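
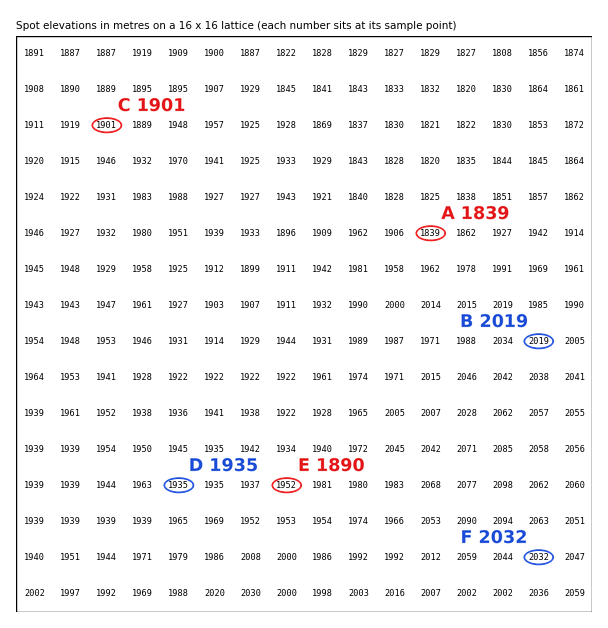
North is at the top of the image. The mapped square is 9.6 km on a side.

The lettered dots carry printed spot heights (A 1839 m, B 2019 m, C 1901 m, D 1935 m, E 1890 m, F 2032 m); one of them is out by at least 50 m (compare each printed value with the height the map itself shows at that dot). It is E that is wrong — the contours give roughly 1952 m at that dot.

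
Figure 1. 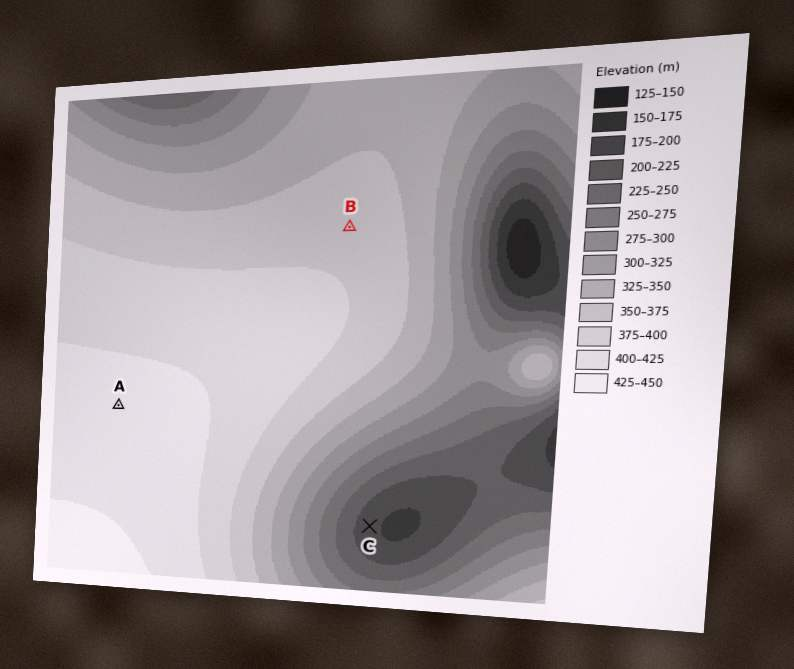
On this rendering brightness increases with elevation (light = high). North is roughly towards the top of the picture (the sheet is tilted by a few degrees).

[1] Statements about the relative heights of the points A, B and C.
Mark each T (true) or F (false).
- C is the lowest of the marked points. T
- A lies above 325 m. T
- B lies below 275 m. F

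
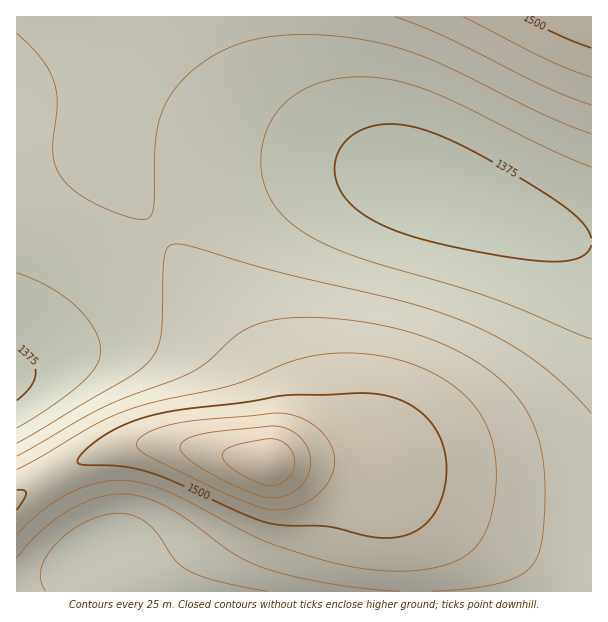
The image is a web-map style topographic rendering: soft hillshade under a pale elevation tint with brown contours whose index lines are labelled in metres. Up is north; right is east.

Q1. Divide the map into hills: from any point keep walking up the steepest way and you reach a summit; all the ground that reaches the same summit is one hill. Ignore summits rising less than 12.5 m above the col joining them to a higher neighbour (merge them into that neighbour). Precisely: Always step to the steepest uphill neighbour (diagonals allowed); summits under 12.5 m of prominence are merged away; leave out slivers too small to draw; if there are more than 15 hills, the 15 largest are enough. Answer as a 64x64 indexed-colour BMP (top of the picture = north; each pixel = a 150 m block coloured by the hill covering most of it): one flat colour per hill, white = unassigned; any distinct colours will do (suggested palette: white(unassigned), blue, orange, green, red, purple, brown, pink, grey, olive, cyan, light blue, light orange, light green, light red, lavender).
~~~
<image width="64" height="64" href="data:image/bmp;base64,Qk12CAAAAAAAAHYAAAAoAAAAQAAAAEAAAAABAAQAAAAAAAAIAAATCwAAEwsAABAAAAAAAAAA////ALR3HwAOf/8ALKAsACgn1gC9Z5QAS1aMAMJ34wB/f38AIr28AM++FwDox64AeLv/AIrfmACWmP8A1bDFABERERERERERERERERERERERERERERERERERERERERERERERERERERERERERERERERERERERERERERERERERERERERERERERERERERERERERERERERERERERERERERERERERERERERERERERERERERERERERERERERERERERERERERERERERERERERERERERERERERERERERERERERERERERERERERERERERERERERERERERERERERERERERERERERERERERERERERERERERERERERERERERERERERERERERERERERERERERERERERERERERERERERERERERERERERERERERERERERERERERERERERERERERERERERERERERERERERERERERERERERERERERERERERERERERERERERERERERERERERERERERERERERERERERERERERERERERERERERERERERERERERERERERERERERERERERERERERERERERERERERERERERERERERERERERERERERERERERERERERERERERERERERERERERERERERERERERERERERERERERERERERERERERERERERERERERERERERERERERERERERERERERERERERERERERERERERERERERERERERERERERERERERERERERERERERERERERERERERERERERERERERERERERERERERERERERERERERERERERERERERERERERERERERERERERERERERERERERERERERERERERERERERERERERERERERERERERERERERERERERERERERERERERERERERERERERERERERERERERERERERERERERERERERERERERERERERERERERERERERERERERERERERERERERERERERERERERERERERERERERERERERERERERERERERERERERERERERERERERERERERERERERERERERERERERERERERERERERERERERERERERERERERERERERERERERERERERIREREREREREREREREREREREREREREREREREREREREREiERERERERERERERERERERERERERERERERERERERERESIhERERERERERERERERERERERERERERERERERERERERIiIREREREREREREREREREREREREREREREREREREREREiIiERERERERERERERERERERERERERERERERERERERESIiIhERERERERERERERERERERERERERERERERERERERIiIiIREREREREREREREREREREREREREREREREREREREiIiIiERERERERERERERERERERERERERERERERERERESIiIiIhERERERERERERERERERERERERERERERERERERIiIiIiIREREREREREREREREREREREREREREREREREREiIiIiIiERERERERERERERERERERERERERERERERERESIiIiIiIhERERERERERERERERERERERERERERERERERIiIiIiIiIREREREREREREREREREREREREREREREREREiIiIiIiIiERERERERERERERERERERERERERERERERESIiIiIiIiIhERERERERERERERERERERERERERERERIiIiIiIiIiIiIhEREREREREREREREREREREREREREiIiIiIiIiIiIiIiIRERERERERERERERERERERERESIiIiIiIiIiIiIiIiIiIREREREREREREREREREREREiIiIiIiIiIiIiIiIiIiIiIRERERERERERERERERESIiIiIiIiIiIiIiIiIiIiIiIiIhERERERERERERERIiIiIiIiIiIiIiIiIiIiIiIiIiIiIiEREREREREREiIiIiIiIiIiIiIiIiIiIiIiIiIiIiIiIiIhERERESIiIiIiIiIiIiIiIiIiIiIiIiIiIiIiIiIiIiIiIiIiIiIiIiIiIiIiIiIiIiIiIiIiIiIiIiIiIiIiIiIiIiIiIiIiIiIiIiIiIiIiIiIiIiIiIiIiIiIiIiIiIiIiIiIiIiIiIiIiIiIiIiIiIiIiIiIiIiIiIiIiIiIiIiIiIiIiIiIiIiIiIiIiIiIiIiIiIiIiIiIiIiIiIiIiIiIiIiIiIiIiIiIiIiIiIiIiIiIiIiIiIiIiIiIiIiIiIiIiIiIiIiIiIiIiIiIiIiIiIiIiIiIiIiIiIiIiIiIiIiIiIiIiIiIiIiIiIiIiIiIiIiIiIiIiIiIiIiIiIiIiIiIiIiIiIiIiIiIiIiIiIiIiIiIiIiIiIiIiIiIiIiIiIiIiIiIiIiIiIiIiIiIiIiIiIiIiIiIiIiIiIiIiIiIiIiIiIiIiIiIiIiIiIiIiIiIiIiIiIiIiIiIiIiIiIiIiIiIiIiIiIiIiIiIiIiIiIiIiIiIiIiIiIiIiIiIiIiIiIiIiIiIiIiIiIiIiIiIiIiIiIiIiIiIiIiIiIiIiIiIiIiIiIiIiIiIiIiIiIiIiIiIiIiIiIiIiIiIiIiIiIiIiIiIiIiIiIiIiIiIiIiIiIiIiIiIiIiIiIiIiIiIiIiIiIiIiIiIiIiIiIiIiIiIiIiIiIiIiIiIiIiIiIiIiIiIiIiIiIiIiIiIiIiIiIiIiIiIiIiIiIiIiIiIiIiIiIiIiIi"/>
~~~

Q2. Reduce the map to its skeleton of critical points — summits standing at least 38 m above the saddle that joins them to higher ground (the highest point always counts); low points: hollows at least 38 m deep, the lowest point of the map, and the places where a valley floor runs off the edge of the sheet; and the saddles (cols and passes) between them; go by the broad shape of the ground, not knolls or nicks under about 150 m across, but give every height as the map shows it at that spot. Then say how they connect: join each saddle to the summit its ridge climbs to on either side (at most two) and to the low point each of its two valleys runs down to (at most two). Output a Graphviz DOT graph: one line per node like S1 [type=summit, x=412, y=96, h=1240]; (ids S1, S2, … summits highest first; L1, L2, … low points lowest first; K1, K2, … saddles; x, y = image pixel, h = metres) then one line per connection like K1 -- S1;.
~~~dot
graph terrain {
  S1 [type=summit, x=269, y=462, h=1599];
  S2 [type=summit, x=590, y=17, h=1523];
  L1 [type=low, x=429, y=189, h=1360];
  L2 [type=low, x=17, y=378, h=1371];
  L3 [type=low, x=99, y=554, h=1411];
  K1 [type=saddle, x=51, y=477, h=1497];
  K2 [type=saddle, x=159, y=233, h=1425];
  K1 -- S1;
  K1 -- L2;
  K1 -- L3;
  K2 -- S1;
  K2 -- S2;
  K2 -- L1;
  K2 -- L2;
}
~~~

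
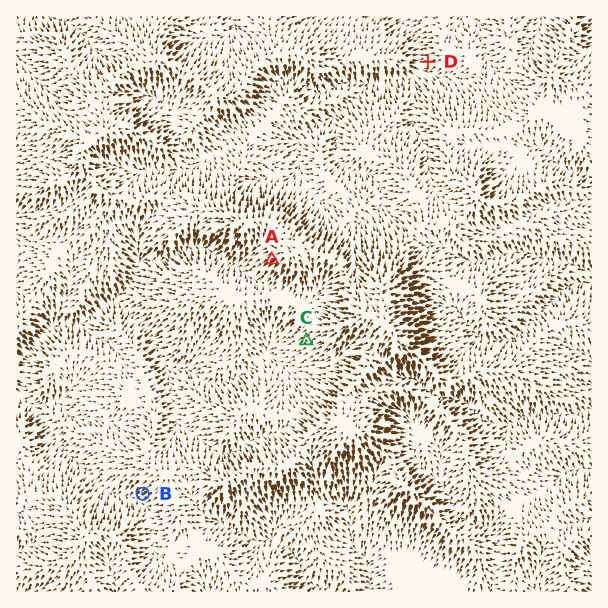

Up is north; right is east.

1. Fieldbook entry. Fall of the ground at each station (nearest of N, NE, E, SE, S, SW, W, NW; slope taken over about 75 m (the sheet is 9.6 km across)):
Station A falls SW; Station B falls SW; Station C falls SW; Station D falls W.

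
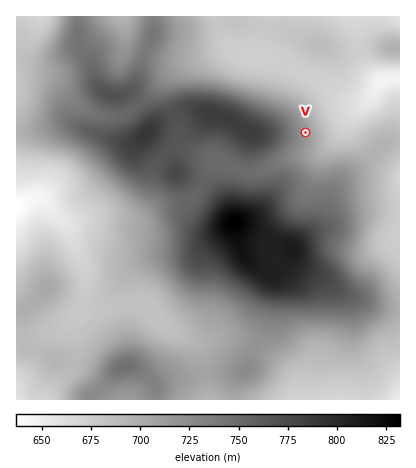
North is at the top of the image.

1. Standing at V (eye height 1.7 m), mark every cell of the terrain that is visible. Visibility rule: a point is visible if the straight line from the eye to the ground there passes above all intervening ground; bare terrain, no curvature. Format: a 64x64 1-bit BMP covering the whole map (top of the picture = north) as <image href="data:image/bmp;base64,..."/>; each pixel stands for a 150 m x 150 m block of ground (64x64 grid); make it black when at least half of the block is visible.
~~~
<image width="64" height="64" href="data:image/bmp;base64,Qk0+AgAAAAAAAD4AAAAoAAAAQAAAAEAAAAABAAEAAAAAAAACAAATCwAAEwsAAAIAAAAAAAAA////AAAAAAAAAAAAAAAAAAAAAAAAAAAAAAAAAAAAAAAAAAAAAAAAAAAAAAAAAAAAAAAAAAAAAAAAAAAAAAAAAAAAAAAAAAAAAAAAAAAAAAAAAAAAAAAAAAAAAAAAAAAAAAAAAAAAAAAAAAAAAAAAAAAAAAAAAAAAAAAAAAAAAAAAAAAAAAAAAAAAAAAAAAAAAAAAAAAAAAAAAAAAAAAAAAAAAAAAAAAAAAAAAAAAAAAAAAAAAAAAAAAAAAAAAAAAAAAAAAAAAAAAAAAAAAAAAAAAAAAAAAAAAAAAAAADgAAAAAAAAA+AAAAAAAAAP8AAAAAAAAA/8AAAAAAAB3/4AAAAAAAP+fgAAAAAAA/48AAAAAAAAfjwAAAAAAAAePgAAAAAAAA4+AAAAAAAAB/8AAAAAAAAD/4AAAAAAAAH/wAAAAAAAAH/wAAAAAAAAH/wAAAAAAAAP/gAAAAAAAA//AAAAAAAHP/+AAAAAAAf//4AAAAAAB///wAAAAAAAf//AAAAAAAAf/8AAAAAAAB//wAAAAAAAH//AAAAAAAAf/8AAAAAAAB//wAAAAAAAH//AAAAAAAAf/8AAAAAAAD//wAAAAAAAP//AAAAAAAB//8AAAAAAAP//wAAAAAAA///AAAAAAAH+fwAAAAAAAfA+AAAAAAADwDwAAAAAAAMAHAAAAAAAAAAYA=="/>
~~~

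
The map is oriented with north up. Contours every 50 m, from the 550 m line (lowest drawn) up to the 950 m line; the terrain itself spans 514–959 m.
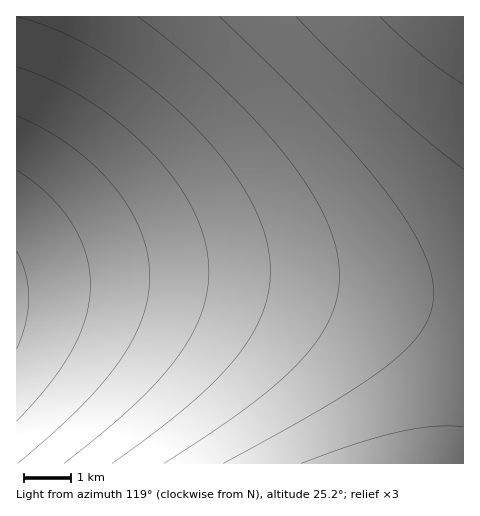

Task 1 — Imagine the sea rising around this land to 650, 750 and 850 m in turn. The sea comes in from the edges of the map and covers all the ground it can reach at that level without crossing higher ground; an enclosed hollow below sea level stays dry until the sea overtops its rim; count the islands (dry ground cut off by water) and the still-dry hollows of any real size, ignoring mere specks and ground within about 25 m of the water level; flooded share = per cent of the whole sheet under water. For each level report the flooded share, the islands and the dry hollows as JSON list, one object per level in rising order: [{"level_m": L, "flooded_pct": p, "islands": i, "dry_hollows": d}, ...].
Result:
[{"level_m": 650, "flooded_pct": 26, "islands": 0, "dry_hollows": 0}, {"level_m": 750, "flooded_pct": 59, "islands": 0, "dry_hollows": 0}, {"level_m": 850, "flooded_pct": 84, "islands": 0, "dry_hollows": 0}]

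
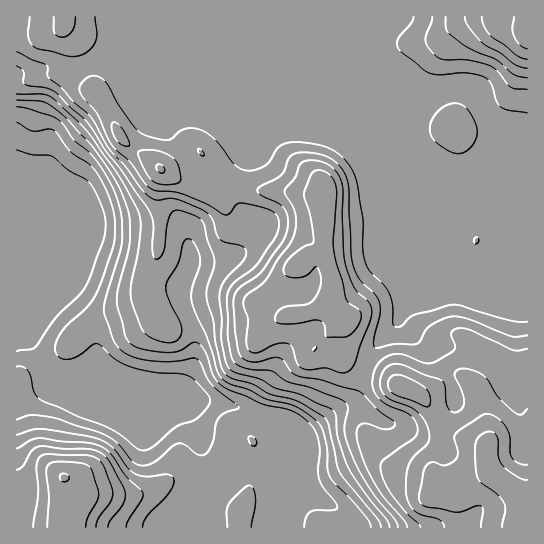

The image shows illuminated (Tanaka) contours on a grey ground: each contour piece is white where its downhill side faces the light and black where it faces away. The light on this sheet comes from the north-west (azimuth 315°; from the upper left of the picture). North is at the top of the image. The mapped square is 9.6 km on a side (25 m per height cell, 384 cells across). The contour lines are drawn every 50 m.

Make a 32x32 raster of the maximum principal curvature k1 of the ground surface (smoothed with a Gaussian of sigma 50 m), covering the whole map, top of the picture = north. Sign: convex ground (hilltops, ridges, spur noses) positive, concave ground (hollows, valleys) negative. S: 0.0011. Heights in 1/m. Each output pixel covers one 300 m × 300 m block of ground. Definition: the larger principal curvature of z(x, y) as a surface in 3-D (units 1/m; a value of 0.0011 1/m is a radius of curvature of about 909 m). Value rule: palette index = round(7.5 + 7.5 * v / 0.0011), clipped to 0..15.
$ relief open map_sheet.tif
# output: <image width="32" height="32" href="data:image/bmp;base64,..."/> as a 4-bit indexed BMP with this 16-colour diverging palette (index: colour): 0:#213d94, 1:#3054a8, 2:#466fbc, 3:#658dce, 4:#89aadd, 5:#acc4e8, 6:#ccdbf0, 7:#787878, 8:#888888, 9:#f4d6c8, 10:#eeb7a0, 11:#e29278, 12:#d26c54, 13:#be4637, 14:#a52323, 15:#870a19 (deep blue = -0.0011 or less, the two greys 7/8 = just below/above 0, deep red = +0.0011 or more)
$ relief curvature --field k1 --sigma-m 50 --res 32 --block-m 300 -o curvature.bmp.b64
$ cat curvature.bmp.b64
<image width="32" height="32" href="data:image/bmp;base64,Qk12AgAAAAAAAHYAAAAoAAAAIAAAACAAAAABAAQAAAAAAAACAAATCwAAEwsAABAAAAAAAAAAlD0hAKhUMAC8b0YAzo1lAN2qiQDoxKwA8NvMAHh4eACIiIgAyNb0AKC37gB4kuIAVGzSADdGvgAjI6UAGQqHAIi6tohnh3vHiaqWaKqKeJiIycuqqIiayYmoeJve24aZl9q6zdyYiMmImYi9m5u57Jv+zKicqYe5d5up2puInsivyt2We6iXqod5nMmal491rHirl2m4mMuHaL2XeKq9uImYiId4mKu4dnrMhlrpnKipl3iHiHaZiXjKmZmPpouIx3iIh4h3mnvKmJnf/5e6d8iIeIiIeN2rrKm6z7m6yYi6uoeZiZae6ozqyayWiorsiL6Yu6y5qu2ayrqJmYnNmIiMyJnNuYy8uYm8hnrOyHeIiLqZyIh8uLy6zciIioh3d4d5q7eJreqXfMq5d4iHeIeHd6vHiJqd2YzniIiIiIiIh3ia2YaoZ+2dtneIiIiIiIeHitt3uYiOnad3iIiYiIiHdorbd8uGXK6od4eImIiIh3aJ2nXLZUufmId4iIiHh4d3itef+qzMn6iHiIiIiIeHZ4nf+ovcyr+4iIiIiIiHeGes/5nJZnv+uHiIiIeHiHl6/9qtp3esqoh4iImHd4hpjvp3u4h4iIiIiIiKmId5aJ/neIiIiIiIiIiImoiHhozvh3iIiIiIiIiIiImImP3ey4eIiIiIiIiIh4iIdql7uJiHiIiIiIiIiHd5l3WLmoqYeIiIiIiIiIiIiaqom7zKqHiIiIiIiIiIiauom7yIqpd4iIiIiIiIiId3qquq"/>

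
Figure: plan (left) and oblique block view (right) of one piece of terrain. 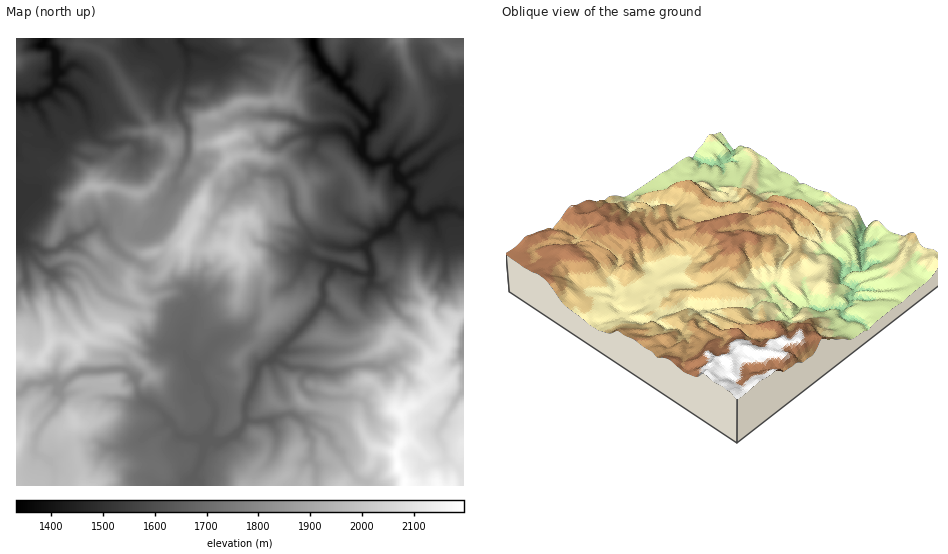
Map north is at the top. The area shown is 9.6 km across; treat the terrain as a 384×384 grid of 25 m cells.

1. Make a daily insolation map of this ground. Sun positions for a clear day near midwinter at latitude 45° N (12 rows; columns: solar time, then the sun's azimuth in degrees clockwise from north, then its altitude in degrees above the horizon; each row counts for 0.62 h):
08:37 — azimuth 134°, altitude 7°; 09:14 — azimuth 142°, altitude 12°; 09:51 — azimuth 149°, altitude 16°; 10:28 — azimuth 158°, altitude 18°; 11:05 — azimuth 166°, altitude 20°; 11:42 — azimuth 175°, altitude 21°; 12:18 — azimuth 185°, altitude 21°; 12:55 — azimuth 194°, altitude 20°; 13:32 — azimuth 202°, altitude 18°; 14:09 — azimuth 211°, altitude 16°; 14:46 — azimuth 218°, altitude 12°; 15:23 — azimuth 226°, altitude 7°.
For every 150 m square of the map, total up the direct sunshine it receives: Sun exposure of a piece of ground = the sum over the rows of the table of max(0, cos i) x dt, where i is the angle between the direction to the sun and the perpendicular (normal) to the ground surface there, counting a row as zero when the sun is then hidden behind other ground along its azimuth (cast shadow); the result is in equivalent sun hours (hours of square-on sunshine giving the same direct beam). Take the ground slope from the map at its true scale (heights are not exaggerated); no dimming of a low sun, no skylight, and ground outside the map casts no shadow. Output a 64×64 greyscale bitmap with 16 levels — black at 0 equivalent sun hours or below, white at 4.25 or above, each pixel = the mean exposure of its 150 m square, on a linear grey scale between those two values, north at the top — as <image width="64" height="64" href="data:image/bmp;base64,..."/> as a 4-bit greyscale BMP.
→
<image width="64" height="64" href="data:image/bmp;base64,Qk12CAAAAAAAAHYAAAAoAAAAQAAAAEAAAAABAAQAAAAAAAAIAAATCwAAEwsAABAAAAAAAAAAAAAAABEREQAiIiIAMzMzAERERABVVVUAZmZmAHd3dwCIiIgAmZmZAKqqqgC7u7sAzMzMAN3d3QDu7u4A////AGd3dmZlRHqVVmeJl2V3ZVQ0M0eHVVVDRTV4y3dlRlNWd2ZmZ2VCI0eIiIh4l3ZnYyQyI3dEVDIifdiMxjMzMzWHZld3dlEiWJmId3iIZ3ZCJGMSNUI1VTN3umaVVlITN5dVZ3d2QhMjVWdmZ3hmVUIyRiJXhFmWN2V6qGVnmGR5p1iZh3ZmITNFZmZnd3VERDEkQ0aXZ2NHZ5zKd3l1ZoiZeIiIdndmZVVmdmZlZUMzI0RDM1ZWNKh6ljFqp0RGeFh2iJmIqtyYdmZ3ZEV2dzFYlTMzIUQ2hokwFEZ0VVhmWZRomrzO3LqIdlZ5qoebp0ZSE0QyUWpnlyJDNFZmVVVWhjZ5qazdy6mIdHmHiGebUQAVYwJKt2iEJGeHaJpzVkVYMUdlVpvKiHd3mHd4dnhVVVQgFoZmiFM3zcmHiKZnRnVyMyM0I1ZVRGmXd3d3dled7rnv3Kl1Q1mrh6qZuCZEiEQRIzQhNWVXqXZndod3ZVi6jOtUREMyd2QzaKh4MgE2YSEkZGeN2bu5d3dnh3iERlI3UQJFVViGQiEjeZlxURA0SId63uyr7tl3d3eIiaZGQ2cSiqmLupcgIQJHq8eoMhRiaYiIcijvyYd3eIiHmEU0hSRCABWbtQAiFGZHl+//28cAABI1VouZh3d4dmd3RCVBIAAAABMhABFqllNn7//+77QQAAOtkhVmd3doq4ZSEgABATRCAAACFJZnYxfarLt6///t3NtBElZ3dneJmYMRSJq6qruFI1M0EmmnEXU1q4asl3d6kxIzVniHZkSL3YQxESIhETfO25VEVFujEzOLy5eu/+t4hlVneIdlQ0rcyEZ4h3dTISfOyJlCabhFVFnJSNypnflXh3d3iHZUNJy8g3vdyod1M1mcxRZ2dmZlVCE2NZzsVb2Yd3eIiHZmnMvXEldjERNERYcgWXR4VVVjI2IWiGWL3Jh3d3iau5Z73dtREiIRIhIRIAJ4M3okNmQ2MWYQFIrbqId3eJzu6VarvKQRESZjAAAAGJQDewEnMlUTYjMzNUV4d3d4ms/shmiayTEBeWESIAO6chUiIzQhYhUiQhAViamIh3iKvLqXRVebkSiVEBMQAyETAAAwETIhJTUQJ7t3ztqIh4d5mZdBI1eXi2IhIQAQAjEAABABAABUQSeJkxE3qYmadVeZmGEBM3V1MiIQATV3EAAAEBEAA1IzdEdle8l4rKvJmaqZulEiRUEjRBI0RFIAAABAMQABFDZEZWiIzt/+3e3My7mZhBNGEBESJZhVQAAAACNAATZyZkZkMhNb7//a38m8yUVVMzQxACZFh0QwAAAAEgKslDhjiGICZ3jc7u68/KvHREVSITV76UdjIiEAAAARJBSbgyu3EDv/qKq83tqsiahkRVRKzJYySEEiERAAABIyQgABmlEopDWIq6uqzKdWNFmoiKYgAAFGIiMREREiRXvuUBVSEoYQAANniFNlVVM3uYuYQ1eahjERJCEiI0RodkjIUhAldVMQATR6dDI2Z8yqqHibzdzLcAA1M0Q1VXUzNIzqIEVmZlMhFFmVJFeMt3eKmMu5dTOIQlZDRFZmZUMzarnJmGd3dlQzVodHd6qIrvt9yWRDXNzZNDACVWVmVCJJmZqnZ4iHVENGmlECRUaodJ22VVnMvdtRJXUiInZUMiiqm7h4moZlQyWpchEANXZVmnZmiru9uaNM3JeLZmVGic3NqKvNuGVDI2dVEAAlVVV4d3eHiapnq3iby7lmZWZEfv/u7su8hjMxFUMxAkQ0Zod4mYd3RERoVXmZh3ZmUxAVzM2DABiGVUIleIUyI0NHhoupiIURQwGIZ4iHd3dlMhEAAAAAAYhVUyGJqoQxElhjiZmJcxFVE2ZmeHd3d3ZDIgAAAAABSHRlIWualjVWmDEiR5lCAEZrUSVniHZ2VERTAAAAAAEDZTRWWu2c//61IRE2dBEABFjbVGd3V3ZVRTAAADMQEiWHN4ZEjf/8qnMxE2dRECZEglvGRmZ3ZlVTNDEQFVNER6lJ3LhEVUAAJmQmdDIRfNvKI5tkZnZmVVVCEAAAJYqqmFi9/rdCEkEFmVIRIzNIvHzWOLlVd2ZVZDEAN4eszbYkNSEkjep53GETMQASdDSLl86leqh3ZkZkRDRDWIiZUQEkUwABNavO/YVUISaFEEm4fNpXiGZkV2ZlVlQgABAAADh2QQABMhJDWszM3GtSRqp5u4Z4ZVN3ZnVXdkI2UAABRVmmIAAAABfvqaqFlSRWipiZl3c0JIVGdHh2aKcQAiJBABTNqJhp39ZDRFhBiHZpqIiIeAAUQlhEh3aKlTITQgAAACnv3f/qVWeIghfZRFaYd4h3qZIDcyiXd5p0RUNEMxAAAAAAEjZWeIQRbKxlZohld3fdzHIBmodoqUM0UzQyEAAAAAABFGeHMAW6iZZniGZnd6mapYy5ZnmWNERVMyEAAAAAAAIjdREhKHh4mYmnZompyYU1JXVIiYM0Z2ZUMyEQAAABEkFGQQSjRniZmqZpy8vrmqaEE5mZU0VVVmVEQzIRACRTIiQxO9hWiJqrZXq7zJq7hp28qrg0VVVWZUZURDRXZDIVQjSdu5eJq8pVeK3vEjNFe+3MlDVVVWdkQ0ZmZkIRI0VlNqubqYnLuWeHnbtRABns3bdFdlVXh2N5mIm8p3d3dTM2mZqYmZ7aeJqmI1YhKZVlRGh2ZWd3VJh3iaqIdWd1NEV4mXeJitqZm4VU"/>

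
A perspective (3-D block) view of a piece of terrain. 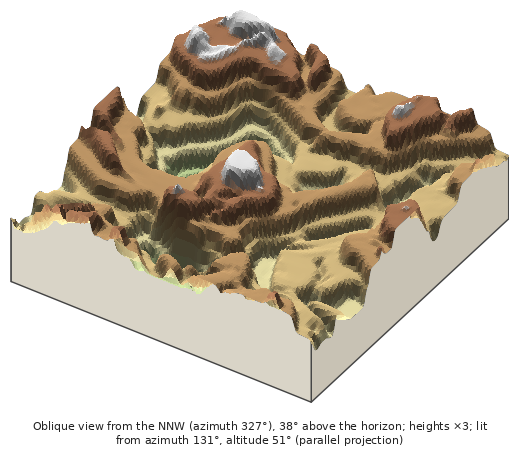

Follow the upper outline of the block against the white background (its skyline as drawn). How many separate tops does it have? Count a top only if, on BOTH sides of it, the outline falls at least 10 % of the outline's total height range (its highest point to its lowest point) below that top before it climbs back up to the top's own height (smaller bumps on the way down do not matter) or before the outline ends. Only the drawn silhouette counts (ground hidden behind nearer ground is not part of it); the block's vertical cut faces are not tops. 2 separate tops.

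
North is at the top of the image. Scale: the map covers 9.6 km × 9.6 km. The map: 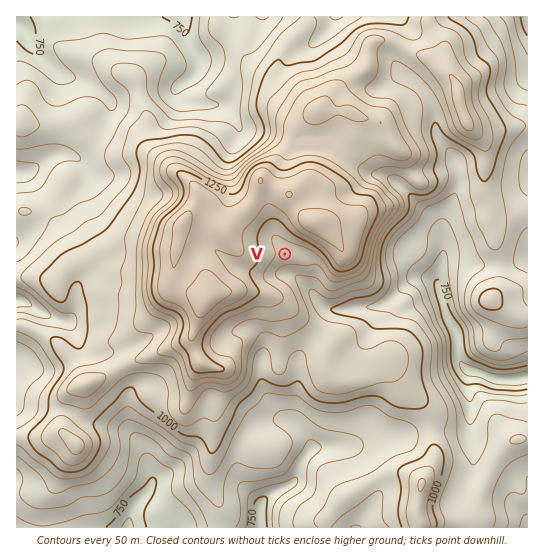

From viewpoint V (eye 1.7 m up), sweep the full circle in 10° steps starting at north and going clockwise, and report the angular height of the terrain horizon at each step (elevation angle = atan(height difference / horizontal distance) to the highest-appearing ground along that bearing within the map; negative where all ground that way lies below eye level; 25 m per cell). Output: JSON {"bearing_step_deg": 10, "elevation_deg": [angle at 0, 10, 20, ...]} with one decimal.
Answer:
{"bearing_step_deg": 10, "elevation_deg": [8.9, 10.5, 13.0, 15.0, 15.6, 14.8, 13.3, 11.7, 10.1, 8.9, 6.9, 2.3, -2.0, -2.5, -2.5, -0.9, -2.2, -0.9, 0.7, 1.9, 3.0, 3.8, 5.3, 7.4, 7.6, 7.0, 7.6, 8.4, 8.2, 7.8, 7.4, 7.6, 7.8, 7.2, 6.7, 7.4]}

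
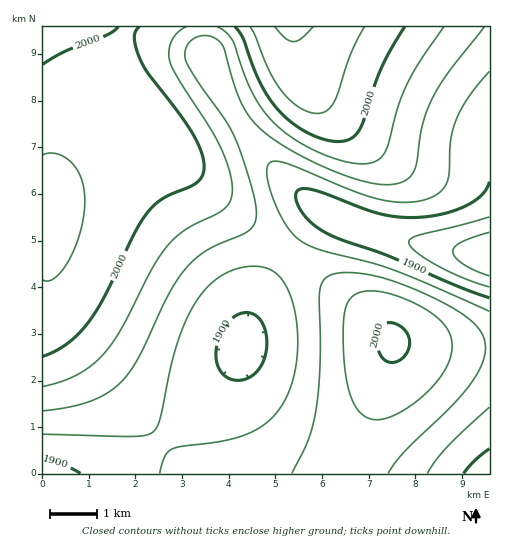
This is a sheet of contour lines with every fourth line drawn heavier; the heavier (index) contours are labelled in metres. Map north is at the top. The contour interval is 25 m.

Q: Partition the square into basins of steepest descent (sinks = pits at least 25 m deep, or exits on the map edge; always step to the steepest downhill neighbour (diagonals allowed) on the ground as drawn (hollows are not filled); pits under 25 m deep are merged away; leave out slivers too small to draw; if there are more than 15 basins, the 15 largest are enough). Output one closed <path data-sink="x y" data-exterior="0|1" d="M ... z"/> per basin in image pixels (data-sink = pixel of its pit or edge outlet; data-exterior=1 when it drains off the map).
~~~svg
<path data-sink="489 255" data-exterior="1" d="M489 26l-446 0-1 178 12 3 1-14 5-10 22-18 40-19 20-6 11 0 10 5 41 41 37 32 128 96 15 14 10 14 37 5 58 1z"/><path data-sink="243 346" data-exterior="0" d="M153 140l-21 3-32 13-28 16-15 14-2 7 0 47-11 42 0 14 5 12 13 17 128 149 156 0 4-17 23-51 17-46 3-17-2-6-8-10-20-17-122-92-37-32-41-41z"/><path data-sink="489 473" data-exterior="1" d="M396 342l-4 2-2 16-10 28-30 69-4 16 143 1 1-125-59-2z"/><path data-sink="43 473" data-exterior="1" d="M51 204l-9 1 0 268 146 1-139-166-5-12 0-14 8-28 4-28 0-17z"/>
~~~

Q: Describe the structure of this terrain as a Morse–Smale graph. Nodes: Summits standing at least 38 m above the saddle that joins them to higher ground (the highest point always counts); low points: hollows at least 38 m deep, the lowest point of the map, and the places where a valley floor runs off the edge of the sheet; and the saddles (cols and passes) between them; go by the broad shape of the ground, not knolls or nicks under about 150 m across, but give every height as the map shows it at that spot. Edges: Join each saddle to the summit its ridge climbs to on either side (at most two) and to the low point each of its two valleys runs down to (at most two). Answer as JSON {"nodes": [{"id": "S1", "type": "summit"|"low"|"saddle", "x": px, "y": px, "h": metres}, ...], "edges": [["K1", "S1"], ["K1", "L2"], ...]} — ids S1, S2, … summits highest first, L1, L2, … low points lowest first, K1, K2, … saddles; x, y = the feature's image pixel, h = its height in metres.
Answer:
{"nodes": [
{"id": "S1", "type": "summit", "x": 291, "y": 27, "h": 2054},
{"id": "S2", "type": "summit", "x": 55, "y": 211, "h": 2029},
{"id": "S3", "type": "summit", "x": 393, "y": 342, "h": 2003},
{"id": "L1", "type": "low", "x": 489, "y": 255, "h": 1827},
{"id": "L2", "type": "low", "x": 489, "y": 473, "h": 1888},
{"id": "L3", "type": "low", "x": 43, "y": 473, "h": 1889},
{"id": "K1", "type": "saddle", "x": 489, "y": 347, "h": 1947},
{"id": "K2", "type": "saddle", "x": 288, "y": 254, "h": 1933}],
"edges": [["K1", "S3"], ["K1", "L1"], ["K1", "L2"], ["K2", "S2"], ["K2", "S3"], ["K2", "L1"], ["K2", "L3"]]}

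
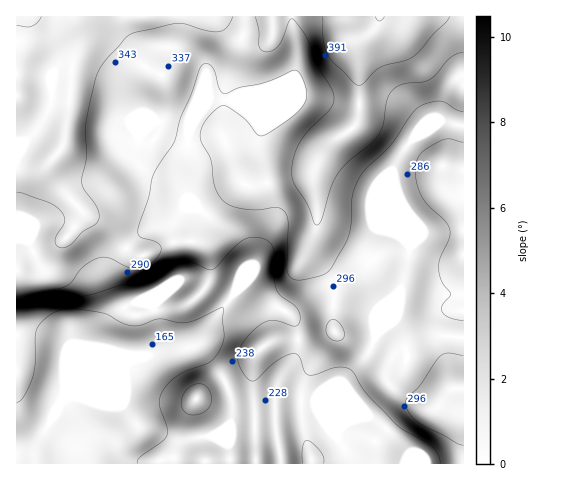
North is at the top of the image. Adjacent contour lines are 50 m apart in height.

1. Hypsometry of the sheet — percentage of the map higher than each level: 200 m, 89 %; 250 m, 71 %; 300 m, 45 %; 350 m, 17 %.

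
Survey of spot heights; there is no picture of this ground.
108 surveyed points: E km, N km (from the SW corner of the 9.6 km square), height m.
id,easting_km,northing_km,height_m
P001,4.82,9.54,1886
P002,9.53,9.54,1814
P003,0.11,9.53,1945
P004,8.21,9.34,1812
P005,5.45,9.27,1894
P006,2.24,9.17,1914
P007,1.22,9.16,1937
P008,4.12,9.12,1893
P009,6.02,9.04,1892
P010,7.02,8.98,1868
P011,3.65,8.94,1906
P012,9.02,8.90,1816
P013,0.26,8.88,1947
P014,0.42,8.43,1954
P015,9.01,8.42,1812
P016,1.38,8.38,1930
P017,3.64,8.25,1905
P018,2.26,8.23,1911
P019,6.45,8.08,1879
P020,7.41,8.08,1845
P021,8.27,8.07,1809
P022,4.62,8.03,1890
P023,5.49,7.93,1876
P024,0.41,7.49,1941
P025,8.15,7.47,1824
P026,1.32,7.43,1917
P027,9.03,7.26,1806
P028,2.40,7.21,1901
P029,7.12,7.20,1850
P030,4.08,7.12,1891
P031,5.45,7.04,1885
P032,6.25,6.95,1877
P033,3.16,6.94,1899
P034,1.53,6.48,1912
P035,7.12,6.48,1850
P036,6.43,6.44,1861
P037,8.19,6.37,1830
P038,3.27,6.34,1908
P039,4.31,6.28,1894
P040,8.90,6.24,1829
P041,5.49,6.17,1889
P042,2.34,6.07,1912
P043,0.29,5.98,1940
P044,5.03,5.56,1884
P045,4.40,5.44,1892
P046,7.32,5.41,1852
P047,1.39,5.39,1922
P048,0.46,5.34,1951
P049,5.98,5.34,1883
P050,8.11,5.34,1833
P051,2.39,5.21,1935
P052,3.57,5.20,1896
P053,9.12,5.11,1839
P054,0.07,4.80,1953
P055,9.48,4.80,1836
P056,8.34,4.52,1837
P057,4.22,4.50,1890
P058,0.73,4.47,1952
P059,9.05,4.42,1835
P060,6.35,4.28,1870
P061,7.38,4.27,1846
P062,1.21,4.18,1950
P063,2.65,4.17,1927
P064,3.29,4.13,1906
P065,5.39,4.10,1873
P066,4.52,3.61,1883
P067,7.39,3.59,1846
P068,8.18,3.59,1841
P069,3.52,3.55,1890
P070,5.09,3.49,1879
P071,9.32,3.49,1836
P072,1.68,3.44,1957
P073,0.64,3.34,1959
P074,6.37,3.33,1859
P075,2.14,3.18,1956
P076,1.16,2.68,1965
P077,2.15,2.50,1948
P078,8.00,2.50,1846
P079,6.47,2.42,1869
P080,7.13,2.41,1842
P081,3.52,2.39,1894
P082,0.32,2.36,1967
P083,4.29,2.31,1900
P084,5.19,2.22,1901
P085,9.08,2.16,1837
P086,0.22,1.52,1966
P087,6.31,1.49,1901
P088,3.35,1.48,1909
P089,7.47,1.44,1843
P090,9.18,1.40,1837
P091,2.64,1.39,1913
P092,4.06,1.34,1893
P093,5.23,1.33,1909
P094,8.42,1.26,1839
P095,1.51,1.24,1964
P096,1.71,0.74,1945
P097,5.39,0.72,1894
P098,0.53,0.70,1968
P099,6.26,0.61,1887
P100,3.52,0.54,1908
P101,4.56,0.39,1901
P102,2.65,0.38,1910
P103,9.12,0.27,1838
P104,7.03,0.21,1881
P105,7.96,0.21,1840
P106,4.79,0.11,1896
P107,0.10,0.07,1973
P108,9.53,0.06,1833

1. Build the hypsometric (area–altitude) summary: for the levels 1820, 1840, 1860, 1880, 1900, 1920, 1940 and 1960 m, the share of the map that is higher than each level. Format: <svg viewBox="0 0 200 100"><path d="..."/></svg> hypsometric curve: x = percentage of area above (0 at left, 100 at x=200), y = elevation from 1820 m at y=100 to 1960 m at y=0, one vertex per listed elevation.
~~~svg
<svg viewBox="0 0 200 100"><path d="M189 100l-22-14-23-15-18-14-44-14-36-14-19-15-15-14"/></svg>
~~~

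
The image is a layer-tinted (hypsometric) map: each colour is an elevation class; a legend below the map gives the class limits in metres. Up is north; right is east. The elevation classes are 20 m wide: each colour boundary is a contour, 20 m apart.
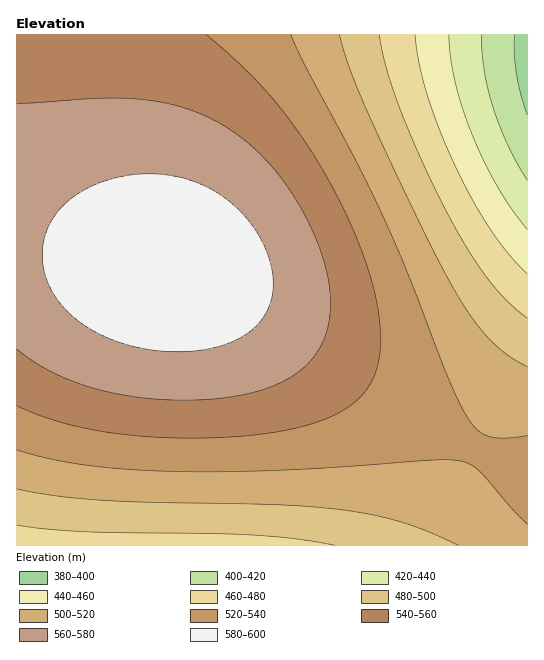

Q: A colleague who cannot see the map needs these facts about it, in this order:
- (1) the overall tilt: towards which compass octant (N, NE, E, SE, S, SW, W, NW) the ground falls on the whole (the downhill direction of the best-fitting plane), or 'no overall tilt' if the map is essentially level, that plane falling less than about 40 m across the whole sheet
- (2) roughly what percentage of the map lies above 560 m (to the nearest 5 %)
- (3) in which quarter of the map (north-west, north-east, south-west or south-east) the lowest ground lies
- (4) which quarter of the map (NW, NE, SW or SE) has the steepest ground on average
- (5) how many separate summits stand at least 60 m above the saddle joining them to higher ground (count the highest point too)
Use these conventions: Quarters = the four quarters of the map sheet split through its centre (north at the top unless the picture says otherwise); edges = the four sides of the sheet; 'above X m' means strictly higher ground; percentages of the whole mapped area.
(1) The general tilt is down to the east (the land rises towards the west).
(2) Roughly 30 % of the ground is higher than 560 m.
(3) The lowest point lies in the north-east quarter of the map.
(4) The north-east quarter is the steepest part of the map.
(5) There is 1 summit with 60 m or more of prominence.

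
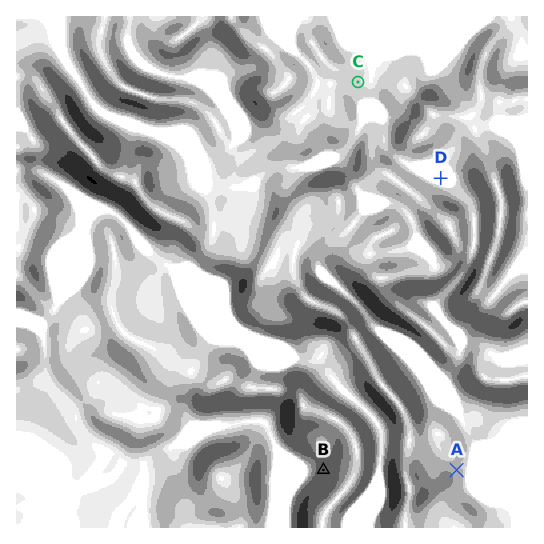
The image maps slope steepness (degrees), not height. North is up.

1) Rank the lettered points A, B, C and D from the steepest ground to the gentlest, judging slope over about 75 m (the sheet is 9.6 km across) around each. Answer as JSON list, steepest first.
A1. ["B", "A", "C", "D"]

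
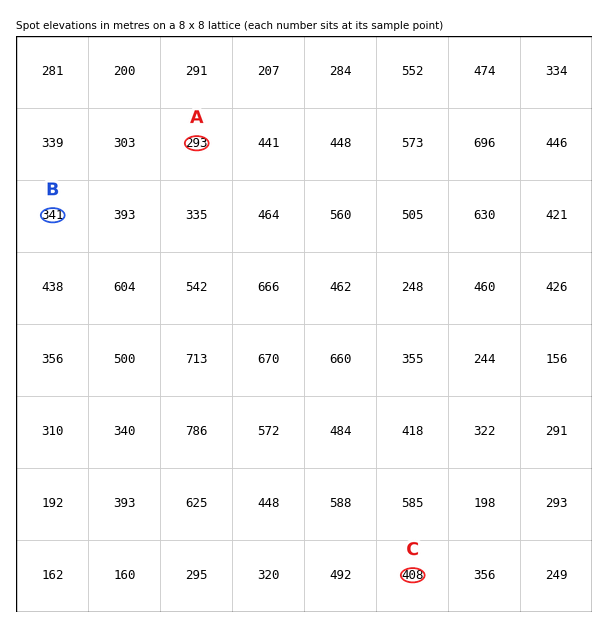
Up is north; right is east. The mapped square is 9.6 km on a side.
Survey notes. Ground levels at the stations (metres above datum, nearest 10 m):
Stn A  290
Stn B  340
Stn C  410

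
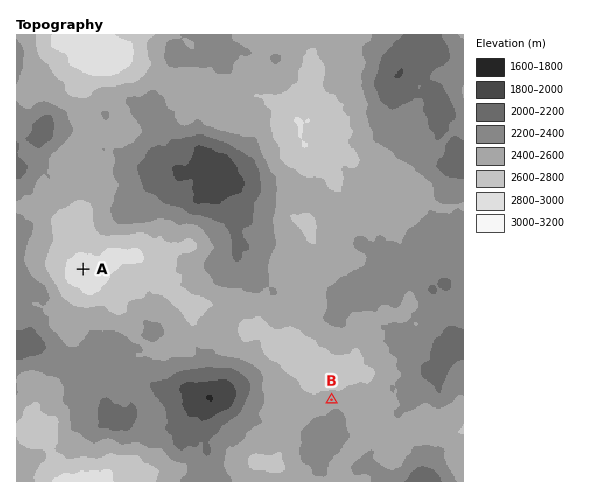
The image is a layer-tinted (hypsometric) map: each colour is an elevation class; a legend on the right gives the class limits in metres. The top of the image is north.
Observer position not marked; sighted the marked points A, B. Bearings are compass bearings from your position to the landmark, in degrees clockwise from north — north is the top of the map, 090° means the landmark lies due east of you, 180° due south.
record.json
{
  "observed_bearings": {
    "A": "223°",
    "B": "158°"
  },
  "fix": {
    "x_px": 220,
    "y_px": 123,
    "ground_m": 2530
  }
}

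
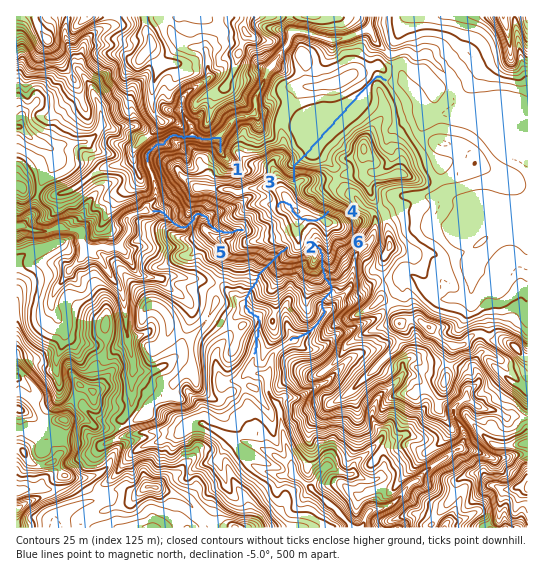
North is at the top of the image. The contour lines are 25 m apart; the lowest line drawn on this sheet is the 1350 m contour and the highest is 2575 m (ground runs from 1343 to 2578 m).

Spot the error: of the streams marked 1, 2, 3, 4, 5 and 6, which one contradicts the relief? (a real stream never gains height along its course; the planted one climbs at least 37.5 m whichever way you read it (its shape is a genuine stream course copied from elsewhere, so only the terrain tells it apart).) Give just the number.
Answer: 4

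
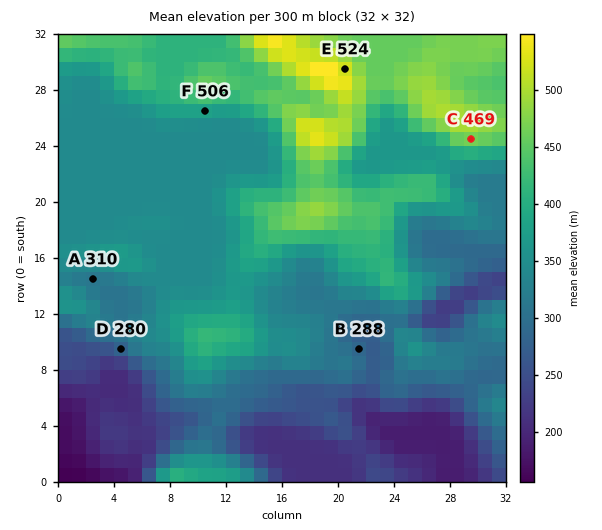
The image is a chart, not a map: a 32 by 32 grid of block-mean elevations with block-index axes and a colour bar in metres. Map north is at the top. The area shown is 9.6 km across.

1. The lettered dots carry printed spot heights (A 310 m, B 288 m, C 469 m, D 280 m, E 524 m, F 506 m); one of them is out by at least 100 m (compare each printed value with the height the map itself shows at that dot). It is F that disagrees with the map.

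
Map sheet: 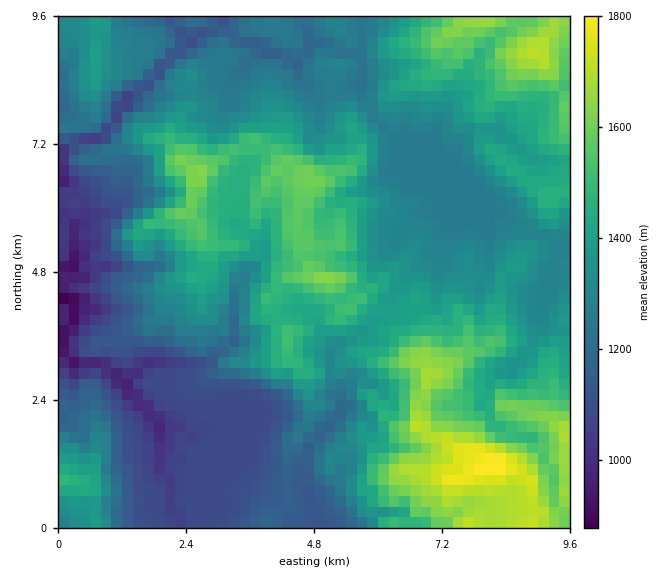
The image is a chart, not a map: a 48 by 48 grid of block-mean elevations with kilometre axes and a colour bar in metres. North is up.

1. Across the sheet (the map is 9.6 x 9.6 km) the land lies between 870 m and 1820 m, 1340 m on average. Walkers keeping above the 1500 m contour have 18.7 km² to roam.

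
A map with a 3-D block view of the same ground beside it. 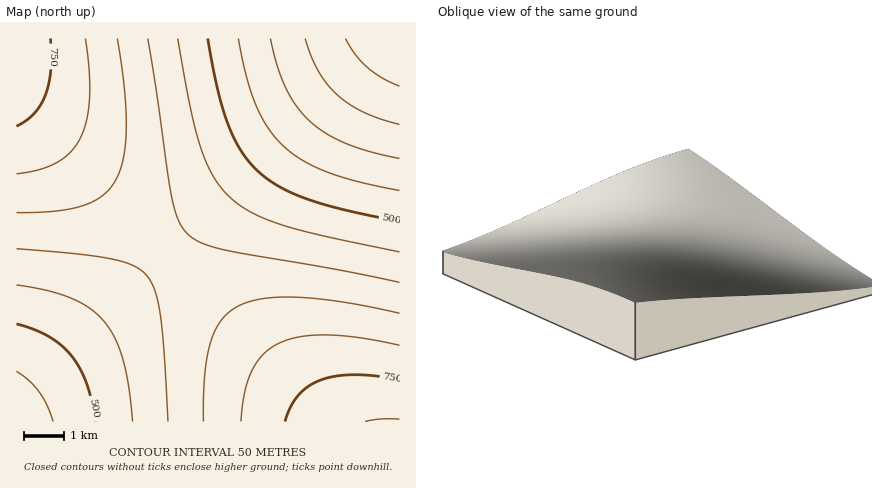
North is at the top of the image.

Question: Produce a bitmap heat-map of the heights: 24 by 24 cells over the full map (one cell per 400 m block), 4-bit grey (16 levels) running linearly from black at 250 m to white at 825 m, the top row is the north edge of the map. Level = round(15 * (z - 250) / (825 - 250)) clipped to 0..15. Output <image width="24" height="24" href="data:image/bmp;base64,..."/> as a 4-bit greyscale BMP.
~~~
<image width="24" height="24" href="data:image/bmp;base64,Qk2WAQAAAAAAAHYAAAAoAAAAGAAAABgAAAABAAQAAAAAACABAAATCwAAEwsAABAAAAAAAAAAAAAAABEREQAiIiIAMzMzAERERABVVVUAZmZmAHd3dwCIiIgAmZmZAKqqqgC7u7sAzMzMAN3d3QDu7u4A////AFVWZ3iZqrvM3e7u7lVmZ3iZqrvM3d7u7lVmd4iZqrvMzd3d3VZmd4iZqrvMzN3d3WZnd4iZqru8zMzMzGZ3eIiZqqu7zMzMu3d3iImZqqu7u7u7u3eIiImZqqqru7uqqoiIiZmZqqqqqqqqqYiZmZmZmqqqmZmZmZmZmZmZmZmZmZmIiKqqqqmZmZmYiIiId6qqqqqZmZiIiHd3d7u7qqqpmYiHd3dmZru7u6qpmIh3dmZmVcy7u6qpmId2ZmVVVczMu7qpmHdmZVVERNzMy7qpiHdmVUREM93My7qZiHZlVEQzM93cy7qZh3ZlREMzIu3cy7qZh3ZVRDMiIu3cy7qZh2ZVQzIiEe3cy6qYh2ZUQzIhEe3cy6qYh2ZUQyIREA=="/>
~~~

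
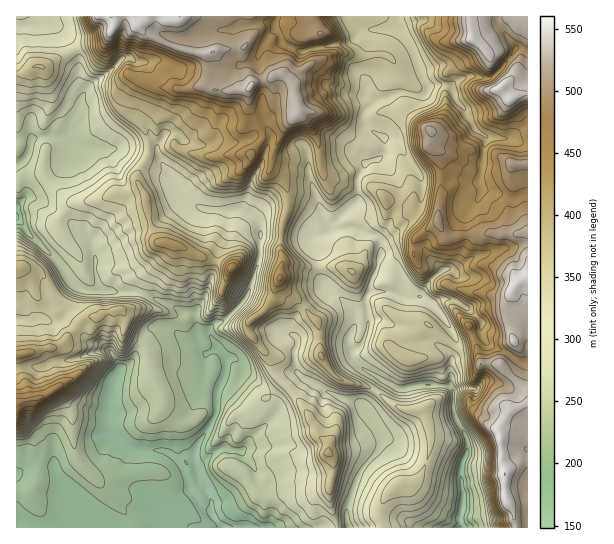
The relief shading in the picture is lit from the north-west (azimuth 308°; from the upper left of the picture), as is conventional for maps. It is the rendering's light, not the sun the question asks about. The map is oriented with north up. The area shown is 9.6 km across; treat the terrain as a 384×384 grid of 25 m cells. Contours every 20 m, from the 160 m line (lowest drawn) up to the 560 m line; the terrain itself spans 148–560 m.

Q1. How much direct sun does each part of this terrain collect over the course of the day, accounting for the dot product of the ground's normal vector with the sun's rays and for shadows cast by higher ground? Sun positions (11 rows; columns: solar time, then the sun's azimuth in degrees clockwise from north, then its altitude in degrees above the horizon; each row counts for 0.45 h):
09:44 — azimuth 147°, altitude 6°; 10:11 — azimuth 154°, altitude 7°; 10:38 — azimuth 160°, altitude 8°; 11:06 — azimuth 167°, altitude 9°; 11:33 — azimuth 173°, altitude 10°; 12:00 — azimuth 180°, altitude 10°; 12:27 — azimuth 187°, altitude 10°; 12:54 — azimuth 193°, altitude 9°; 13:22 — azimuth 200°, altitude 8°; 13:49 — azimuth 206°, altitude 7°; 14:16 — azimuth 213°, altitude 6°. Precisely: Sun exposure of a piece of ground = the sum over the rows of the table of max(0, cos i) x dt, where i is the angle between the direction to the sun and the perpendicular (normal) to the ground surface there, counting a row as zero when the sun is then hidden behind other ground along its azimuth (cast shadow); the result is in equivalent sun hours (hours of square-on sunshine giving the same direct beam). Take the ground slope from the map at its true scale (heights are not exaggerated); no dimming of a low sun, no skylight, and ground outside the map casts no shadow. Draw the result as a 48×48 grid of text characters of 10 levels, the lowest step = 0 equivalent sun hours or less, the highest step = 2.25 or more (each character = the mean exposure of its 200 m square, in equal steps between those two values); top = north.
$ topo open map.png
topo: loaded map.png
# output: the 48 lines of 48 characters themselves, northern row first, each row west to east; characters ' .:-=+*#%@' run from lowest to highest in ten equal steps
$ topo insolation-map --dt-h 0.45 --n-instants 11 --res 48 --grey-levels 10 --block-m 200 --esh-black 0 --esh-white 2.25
=----=*#+-=-===++====--=-:--. .:------.:-----=--
.::::-+*-*++-=+*=-:::.:-:-:---.:::::-+: .:::::+=
.   .:-=#%@@@+:..  ..:=::=+++=:.....:=*==+*-:.=*
.   .=+#%#*##%@#+---==-:     .-::::::-+####+-=:.
 ..:=++#@:  ::-+++==-:..   :===+==--::====+**- .
=++===+#-:-..:...:-:.. .-::=+=-:----:.:-++-:: .:
+*++====:=*+=::.:-:...=+=-:-:--:-----.  ::.  .-:
+**+==-===+**##%%%#*#*+=-:::..::---:..   :+##=:=
+*++=---++===+*+++**++=---:    :-:::.     =+++##
==-=----+#+===+=====-=----=+#*+=--=-:     .-=##+
==+=----=+#+=+++=----==-=%@%##*=:===-::.   -**+=
--:::--====+==.:-=--=-:==%##--=-:.:--=---:  .  :
=::--:::::::-=+:....  :==-:=-::-=--:-*+=---:    
-::-:::... .-=*#**+++=*------:.:--:::*%+==---:. 
.:-::...   .--=+**+--#*-=:-==:.:. .:::*=--=::-=+
-=-:.     ::.:-==+=*%%+#+---+---:  .:.:::---==--
+==-.  .::--..:--+#%%##%+---*++++=.....::--::-=-
=.:----===--:...:-=++====-===#*=-+=-:..:---::...
:-..-++++=---.  .....::::-+=-=-::-=-:. :::: ....
 .::--====--:        ..::==----===+-: .-:.   ...
  :-::-====:.         .::-::-:...-+=..+=:::-----
   --::---===+-:       .  .::::..:==-=++**+**+=:
   .--:----=**++=:.  .::.   ..  .-:=+-=##*+:.  .
::  .-:::--=+**+**+:-=:..:-::-:.:-:-**-===-=:. .
=--   .  .:-++**#*-=@*:::---=+*++-::=@%.  :-=-::
=--:       .=*#*##-=*:.:*=:::-+#+-==-****-   .:=
==--.        -*#*+=%=  :-=-. .-+=.  ..-#=+#*--=-
-==--:  .::-=-:=+-#@:  =%#+.  :--=-.   :+  -----
:::::.-=+==##*+--*#- .*#*++=:-------::. == -+=:-
     :=**+++::-====+*+:---==-=--:...:-=:.*+.:=::
    ::-+#**-::::---*%@+..::::::::::::--=--=  ---
:-=+-:  .%%=::--:-:-=#%-.:::....:++-::..---   *+
+=.    =*#+:-:---::::-*+===**.  :+#*==++=-:::. -
     .+%*-::-::--:--::-*-:-*#+   .=#%@%*==-%#+:.
    -%@*-::--:::-:-::. =+:..=@%+-  .:.  :==-.:-.
  :@@@*=-:-=--::::::. .:++.  .+#%*.     ..    .:
+#@@#==---==---::::. :---=-    .-=*-..:---:..::-
%@@*+----:::-=--:--.:--=--=:...::-=#*+-:.=#:::-=
@@++===----==+=-=+:-===-:-=-..::::-=+=-:..@%-:--
@+===--::-=+**+++-:+=+----=+-.-:::------:.+@#---
==--=-:::::-=====:=:=-::::-=::::--::::--=+-=+---
------:.......:-:=.  .------++-==:.  .-=++.:-:::
-::-==-:::::::::--==-.:-----====:.   .-==--::::=
::---==--------:--+*+-:---:::-==:. ..:----==+=--
:-----==---------:==+=-:----=+=-..:-====--==+-::
=------==-------:----=+==--=+++-.:-++++==---+=::
==---------------:-==++++++=+*-----=***==-:-+%=-
------------:-----:+++**+=++==:=+=-:-+**+-+==+=:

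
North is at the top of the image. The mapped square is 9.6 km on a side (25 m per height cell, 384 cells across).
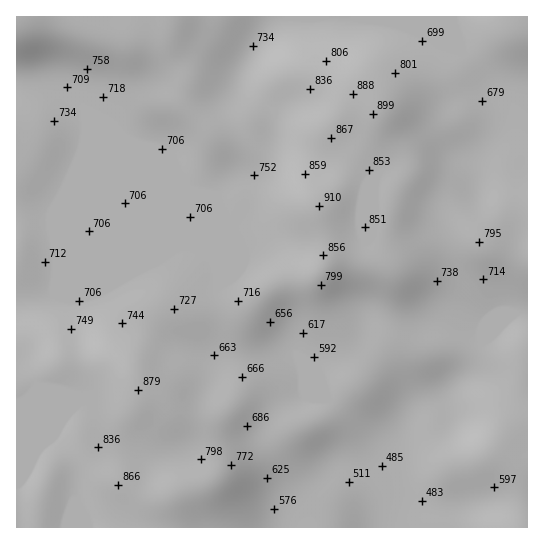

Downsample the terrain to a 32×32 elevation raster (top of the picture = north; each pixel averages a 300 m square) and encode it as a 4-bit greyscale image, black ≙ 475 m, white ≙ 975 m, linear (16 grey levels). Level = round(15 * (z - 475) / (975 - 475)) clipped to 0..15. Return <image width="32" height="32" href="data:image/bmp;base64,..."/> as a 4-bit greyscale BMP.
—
<image width="32" height="32" href="data:image/bmp;base64,Qk12AgAAAAAAAHYAAAAoAAAAIAAAACAAAAABAAQAAAAAAAACAAATCwAAEwsAABAAAAAAAAAAAAAAABEREQAiIiIAMzMzAERERABVVVUAZmZmAHd3dwCIiIgAmZmZAKqqqgC7u7sAzMzMAN3d3QDu7u4A////ALu6q7u7qYZTMzMhAAABEjS7uqu7u7qXVDMzIQAAERJFu7q7y7u6qGQzMhEAARIjRbu7u7uqqql1QyIRAAEjRVa7u7u6qqqodlQxEQARI1Zmu7u7qqqqmGZUMiEREiNGZru7u7u7qphlVUMyERIjRme7u7u8y6mIZURDMzIiM0Znu7u7vMuYd2VEM0RDMzNWZqu7u8y6h2ZVRDRFVEREVmequ6u7qHZlVEM0VVVmVVZnqqqaqYd2ZlVERVVmZmZmZ5mYiIiHd2ZlRFZmZ3ZmZmaId3eIiHd3d2ZnZnd3ZmZmd3d3d4h3d3h3iIeJiHdmZod3d3d3d3d4iaqaqqmHd3eHd3d3d3d3d4mru7u5iImIh3d3d3d3d3eJvMu7qZmZmId3d3d3d3d3irzLu6mZmYh3d3d3d3d3eJvNy7uqmZiHh3d3d3d3d3is3cu7upmHd4h3d3d3d3eJq8zLu7qYd3aId3d3d3eIiau7zLu6h2ZmiId3d3d4mZqqu8zLuYdmZpiHd3d3iaqpmrzMy6mHZmaIh3d4iZqqqZq8zNyph3ZmiHd3iJqrqZmavM3MqYdmZod3eJmqu6mJqrzMy6h3ZmaIiImqu7uoiau7u7qYd3ZmqpqrzMzLqIiaqZqZh3d3iNzMzd3dy6mIiIiIh3d3eJnu3d3d3cuqh3d3d3d3d3mq"/>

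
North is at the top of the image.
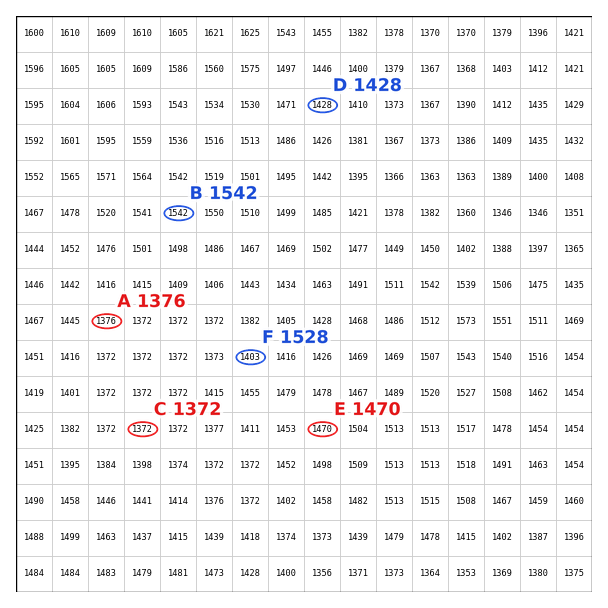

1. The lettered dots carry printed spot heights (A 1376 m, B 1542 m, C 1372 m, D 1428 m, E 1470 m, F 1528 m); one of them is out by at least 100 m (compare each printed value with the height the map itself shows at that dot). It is F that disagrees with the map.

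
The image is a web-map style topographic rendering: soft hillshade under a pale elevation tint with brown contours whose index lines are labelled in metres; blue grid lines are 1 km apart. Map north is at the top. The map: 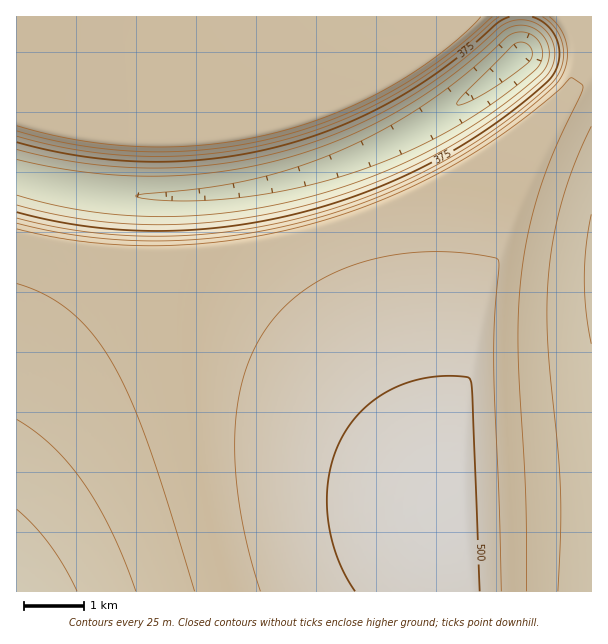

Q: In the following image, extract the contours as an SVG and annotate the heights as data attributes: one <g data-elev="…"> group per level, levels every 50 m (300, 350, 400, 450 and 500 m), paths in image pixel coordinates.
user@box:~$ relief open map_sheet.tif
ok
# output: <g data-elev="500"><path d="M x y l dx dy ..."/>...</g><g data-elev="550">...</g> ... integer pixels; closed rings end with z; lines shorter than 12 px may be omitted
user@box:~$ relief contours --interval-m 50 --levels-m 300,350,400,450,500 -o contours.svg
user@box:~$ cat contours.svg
<g data-elev="300"><path d="M155 200l-13-2-6-1 0-2 65-7 44-7 42-11 42-15 48-22 45-27 43-32 45-39 9-3 9 1 8 5 5 7 2 11-4 10-34 29-26 18-30 18-32 16-31 14-58 19-61 14-58 6z"/></g><g data-elev="350"><path d="M17 149l57 13 58 6 57-1 59-8 36-8 34-11 33-13 32-15 30-17 28-19 29-22 30-27 9-5 15-2 13 4 11 9 6 14 1 9-2 7-7 14-30 25-36 26-37 22-38 20-43 18-41 13-42 11-36 6-39 5-39 2-38-1-37-4-37-6-36-9"/></g><g data-elev="400"><path d="M17 509l17 16 16 20 15 22 12 24"/><path d="M591 344l-5-32-2-33 2-33 5-32"/><path d="M17 136l33 9 31 6 32 3 33 2 33 0 31-2 32-5 33-7 31-9 30-11 30-13 27-14 51-33 55-45"/><path d="M542 17l8 6 7 7 4 9 2 9 0 11-2 9-4 9-6 7-42 35-44 30-46 25-52 23-44 15-41 10-46 9-45 4-45 1-44-2-43-6-42-10"/></g><g data-elev="450"><path d="M526 591l0-97-8-144 0-36 3-35 6-42 11-42 16-45 28-59 1-5-2-3-8-5-3 0-19 19-41 32-40 27-38 21-63 28-66 21-39 9-36 6-33 3-37 2-33-1-35-3-39-5-34-8"/><path d="M17 284l28 11 26 17 22 23 20 29 17 34 17 44 20 58 28 91"/><path d="M17 126l59 14 32 4 32 3 33 0 30-2 31-4 31-6 29-7 31-11 29-12 27-13 26-15 28-20 23-18 23-22"/></g><g data-elev="500"><path d="M480 591l-9-208-3-6-19-1-18 1-18 4-17 6-15 8-13 10-12 12-10 14-8 15-6 16-4 18-1 20 1 19 4 20 6 19 7 17 10 16"/></g>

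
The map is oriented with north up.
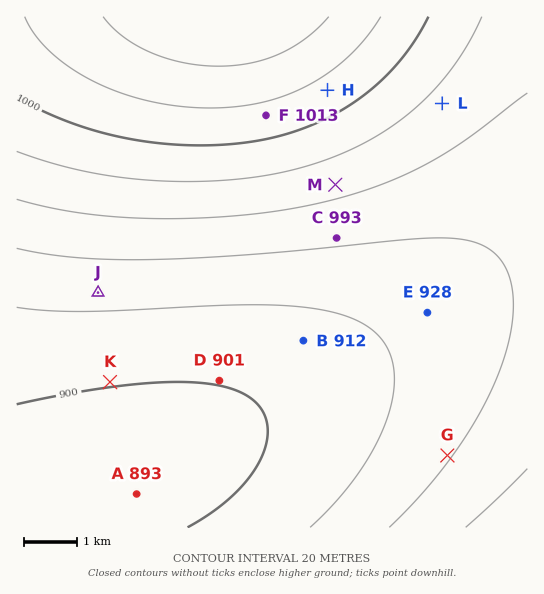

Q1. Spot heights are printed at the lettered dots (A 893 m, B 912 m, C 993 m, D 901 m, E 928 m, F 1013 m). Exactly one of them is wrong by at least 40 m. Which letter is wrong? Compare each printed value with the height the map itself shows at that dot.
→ C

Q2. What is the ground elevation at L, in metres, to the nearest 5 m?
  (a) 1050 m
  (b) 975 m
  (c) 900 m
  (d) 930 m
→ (b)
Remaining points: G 940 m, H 1015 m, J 925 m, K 900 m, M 965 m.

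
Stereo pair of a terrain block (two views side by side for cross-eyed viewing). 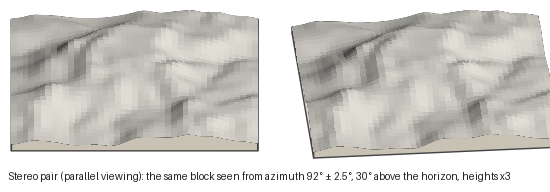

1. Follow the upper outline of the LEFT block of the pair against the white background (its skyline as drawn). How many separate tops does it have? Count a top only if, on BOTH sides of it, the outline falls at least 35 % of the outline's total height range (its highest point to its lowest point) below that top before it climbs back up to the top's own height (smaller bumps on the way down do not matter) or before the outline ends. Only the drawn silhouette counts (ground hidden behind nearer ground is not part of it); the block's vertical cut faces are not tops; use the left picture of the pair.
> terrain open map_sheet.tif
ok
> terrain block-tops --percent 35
4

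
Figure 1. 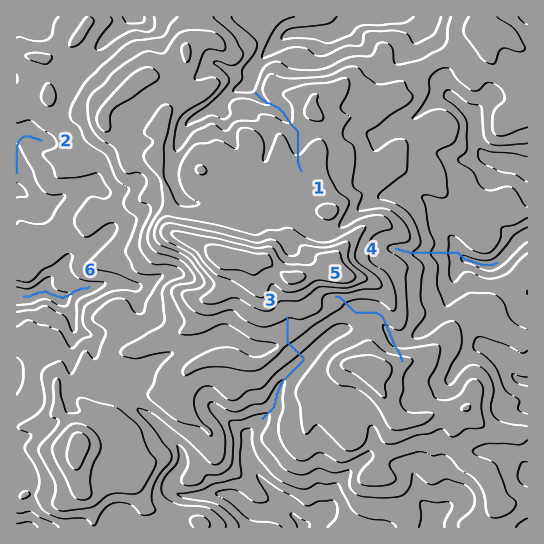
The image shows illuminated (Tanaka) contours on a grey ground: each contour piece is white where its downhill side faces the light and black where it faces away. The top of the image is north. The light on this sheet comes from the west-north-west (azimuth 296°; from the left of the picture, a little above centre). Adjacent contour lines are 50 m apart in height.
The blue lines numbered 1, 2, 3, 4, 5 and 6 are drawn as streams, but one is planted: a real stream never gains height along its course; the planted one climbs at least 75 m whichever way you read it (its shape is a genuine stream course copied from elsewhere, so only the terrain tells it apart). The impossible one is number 5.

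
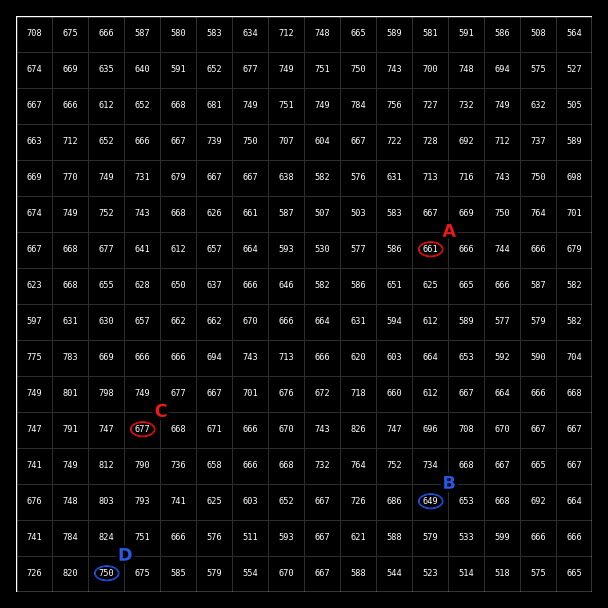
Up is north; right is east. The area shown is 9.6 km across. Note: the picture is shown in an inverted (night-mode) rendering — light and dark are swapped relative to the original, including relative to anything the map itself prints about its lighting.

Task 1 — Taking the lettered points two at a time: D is higher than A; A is higher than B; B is lower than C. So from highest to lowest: D C A B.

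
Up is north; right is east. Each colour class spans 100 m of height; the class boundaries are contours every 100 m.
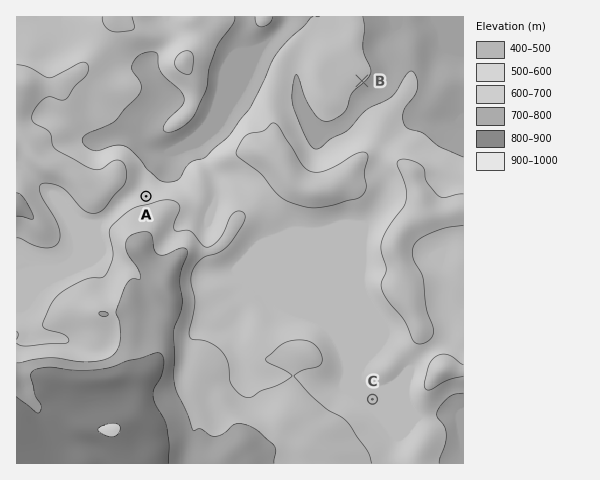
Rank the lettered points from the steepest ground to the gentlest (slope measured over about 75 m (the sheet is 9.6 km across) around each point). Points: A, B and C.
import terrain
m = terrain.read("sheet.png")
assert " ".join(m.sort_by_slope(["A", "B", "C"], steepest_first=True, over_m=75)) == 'A B C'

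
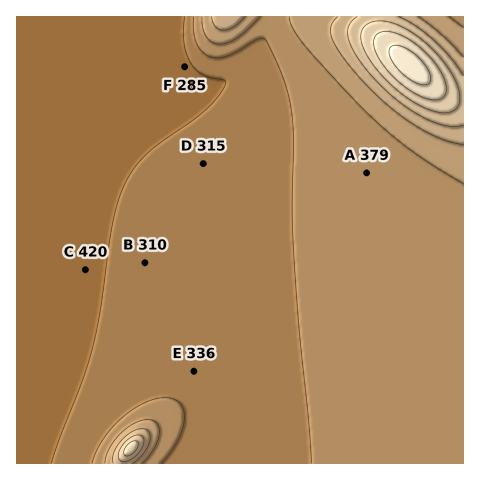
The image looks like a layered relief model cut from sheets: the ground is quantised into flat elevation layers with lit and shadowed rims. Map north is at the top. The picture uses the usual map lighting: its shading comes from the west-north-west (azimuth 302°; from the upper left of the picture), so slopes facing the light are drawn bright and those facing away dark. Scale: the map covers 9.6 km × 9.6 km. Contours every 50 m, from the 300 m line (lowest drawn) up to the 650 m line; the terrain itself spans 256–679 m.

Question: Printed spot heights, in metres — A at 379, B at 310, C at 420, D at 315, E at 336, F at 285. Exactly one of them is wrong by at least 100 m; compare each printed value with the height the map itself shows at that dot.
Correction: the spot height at C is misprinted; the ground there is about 295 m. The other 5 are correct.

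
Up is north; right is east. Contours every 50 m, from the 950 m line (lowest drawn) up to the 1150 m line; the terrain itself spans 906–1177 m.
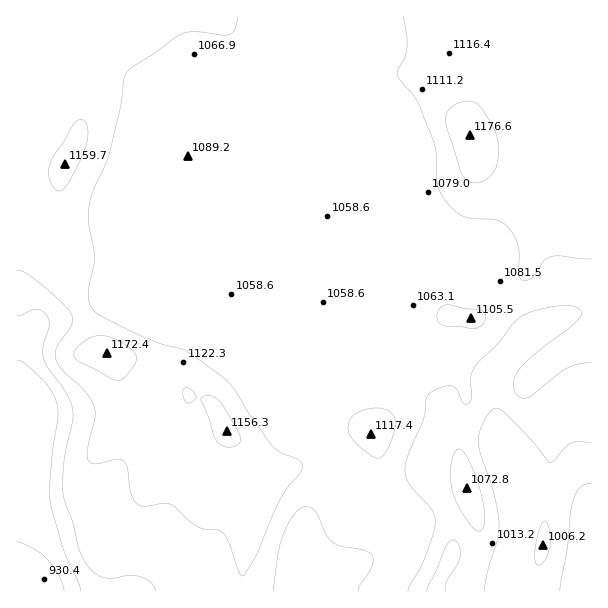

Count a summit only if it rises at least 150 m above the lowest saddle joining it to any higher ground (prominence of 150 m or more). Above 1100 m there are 1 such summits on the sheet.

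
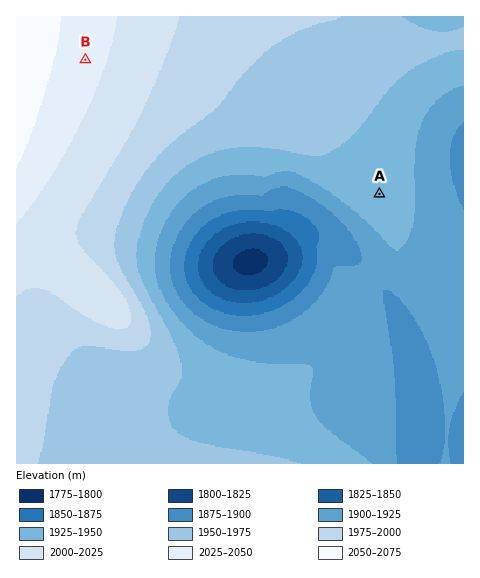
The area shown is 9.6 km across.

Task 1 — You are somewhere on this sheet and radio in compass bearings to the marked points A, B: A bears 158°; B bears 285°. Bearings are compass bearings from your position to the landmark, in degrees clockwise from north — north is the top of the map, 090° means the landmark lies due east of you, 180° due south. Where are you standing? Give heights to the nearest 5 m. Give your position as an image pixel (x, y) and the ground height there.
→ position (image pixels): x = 354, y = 132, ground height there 1950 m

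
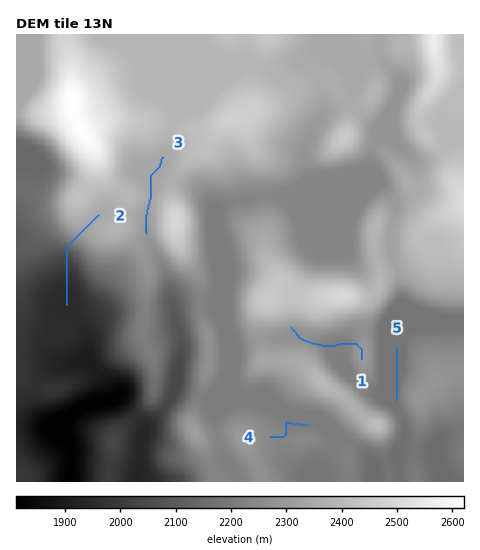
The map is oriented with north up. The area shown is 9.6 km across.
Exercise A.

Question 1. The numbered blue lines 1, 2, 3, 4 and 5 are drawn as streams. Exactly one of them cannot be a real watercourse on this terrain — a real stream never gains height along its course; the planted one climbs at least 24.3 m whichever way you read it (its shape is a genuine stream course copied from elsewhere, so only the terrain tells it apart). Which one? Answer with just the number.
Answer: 1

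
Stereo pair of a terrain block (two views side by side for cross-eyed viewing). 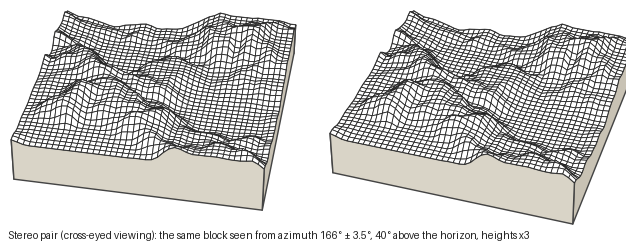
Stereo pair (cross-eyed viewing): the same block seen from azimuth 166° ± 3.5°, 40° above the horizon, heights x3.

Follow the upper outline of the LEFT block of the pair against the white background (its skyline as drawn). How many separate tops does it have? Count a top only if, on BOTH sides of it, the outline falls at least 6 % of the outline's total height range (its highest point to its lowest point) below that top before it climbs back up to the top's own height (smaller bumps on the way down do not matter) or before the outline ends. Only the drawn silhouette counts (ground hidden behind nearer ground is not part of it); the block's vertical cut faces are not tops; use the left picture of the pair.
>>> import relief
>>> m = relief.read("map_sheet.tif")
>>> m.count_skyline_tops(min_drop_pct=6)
2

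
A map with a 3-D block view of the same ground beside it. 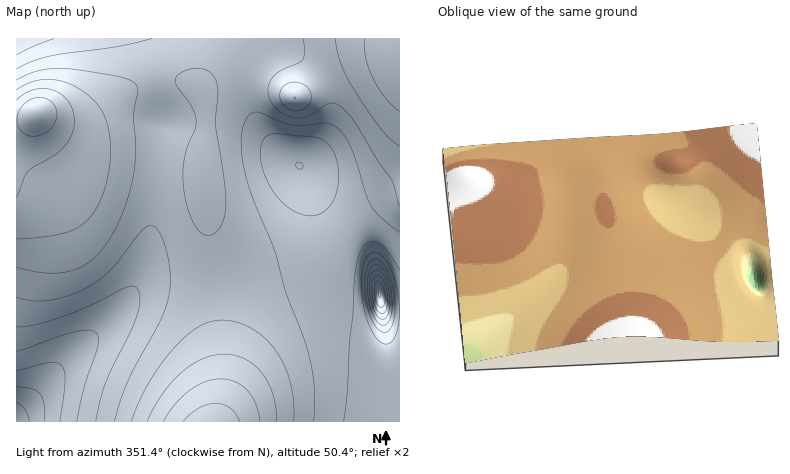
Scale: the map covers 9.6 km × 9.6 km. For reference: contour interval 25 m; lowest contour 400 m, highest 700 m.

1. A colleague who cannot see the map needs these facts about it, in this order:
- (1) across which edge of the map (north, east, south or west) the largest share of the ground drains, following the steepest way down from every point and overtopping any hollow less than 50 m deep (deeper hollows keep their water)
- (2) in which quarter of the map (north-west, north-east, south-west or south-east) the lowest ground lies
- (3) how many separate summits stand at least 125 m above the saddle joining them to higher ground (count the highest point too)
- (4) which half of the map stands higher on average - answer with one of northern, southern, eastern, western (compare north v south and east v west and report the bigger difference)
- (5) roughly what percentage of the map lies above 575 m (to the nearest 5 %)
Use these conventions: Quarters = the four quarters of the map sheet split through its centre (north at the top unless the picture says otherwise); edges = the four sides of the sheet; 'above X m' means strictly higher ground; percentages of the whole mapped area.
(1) The largest share of the runoff leaves by the western edge.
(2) The lowest ground is in the south-east quarter.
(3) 1 summit rises at least 125 m above its surroundings.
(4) On average the northern half of the map is the higher ground.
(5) Roughly 85 % of the ground is higher than 575 m.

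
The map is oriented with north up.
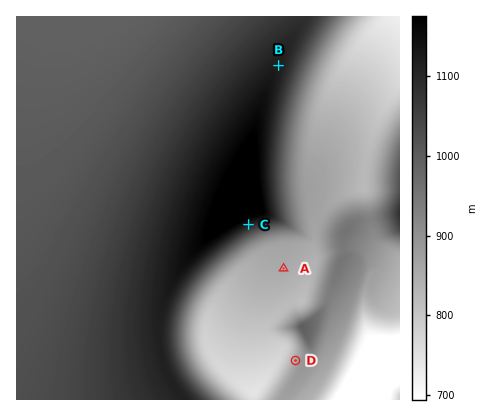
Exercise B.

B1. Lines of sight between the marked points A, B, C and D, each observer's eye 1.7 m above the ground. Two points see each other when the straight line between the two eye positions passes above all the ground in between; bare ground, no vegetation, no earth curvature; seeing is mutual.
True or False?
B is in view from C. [False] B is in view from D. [False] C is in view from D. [True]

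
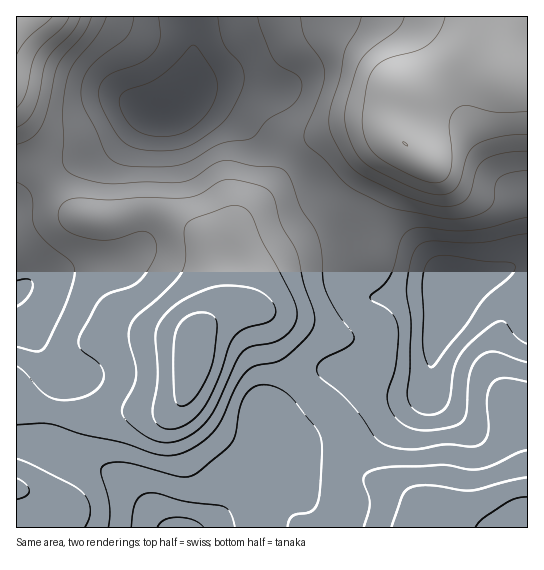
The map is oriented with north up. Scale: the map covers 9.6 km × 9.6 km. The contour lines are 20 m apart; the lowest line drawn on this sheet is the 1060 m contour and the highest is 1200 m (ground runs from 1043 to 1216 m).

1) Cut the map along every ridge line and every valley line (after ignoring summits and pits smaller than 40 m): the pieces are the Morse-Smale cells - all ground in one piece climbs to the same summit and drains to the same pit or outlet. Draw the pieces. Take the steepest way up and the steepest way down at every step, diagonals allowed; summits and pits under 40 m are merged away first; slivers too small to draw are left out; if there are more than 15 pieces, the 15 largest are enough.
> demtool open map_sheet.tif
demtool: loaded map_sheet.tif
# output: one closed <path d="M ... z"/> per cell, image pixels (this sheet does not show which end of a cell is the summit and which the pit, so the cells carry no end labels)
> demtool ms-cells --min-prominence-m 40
<path d="M294 157l-5 4-21 30-27 27-16 28-4 12 2 44-6 11-9 9 27-11 16-2 8 3 9 11 13 38 12 17 13 13 16-16 8-4 23 1 29 13 19 6 20 0 6-3 4-10 0-15 4-21 8-19 8-28 0-8-3-5-23-26-24-15-23-5-15 0-13 5-2-11-9-17-28-39z"/><path d="M527 16l-10 1-8 20-3 19-1-4-8-5-22-4-10 5-38 29-17 10-8 1-7 30 2 18-11-9-29-2-34 10-16 8-12 11-2 3 18 17 30 43 7 13 2 11 13-5 15 0 23 5 17 10 22 20 8 11 3 10 3-4 8-4 66-22z"/><path d="M251 309l-25 4-17 10-10 10-3 5-3 28-6 24-7 12-10 7-48 3-17 4-32 0-36-8-20-11-1 92 23 6 23 9 6 9 1 15 136 0 8-5 15-17 32-51 8-20-1-18 19-9 19-17-24-30-16-43-6-6z"/><path d="M527 263l-65 21-10 6-5 21-12 31-4 21 0 15-4 10-6 3-20 0-19-6-29-13-23-1-8 4-15 15 32 32 17 45 9 9 28 11 17 10 15 17 4 14 99-1z"/><path d="M517 16l-327 0 3 22 0 35-2 18-4 7 12-1 20 8 20 12 52 39 3 0 13-13 36-15 14-3 24 0 8 3 6 7 1-26 6-21 8-1 17-10 38-29 10-5 22 4 5 2 4 7 3-19z"/><path d="M189 16l-173 1 0 104 20 44 7 10 22-11 28-7 14-6 39-36 25-4 16-13 4-7 2-18 0-35z"/><path d="M199 97l-10 0-18 14-8 2-17 2-39 36-14 6-28 7-22 11 18 26 12 11 8 4 12 3 20 0 24-7 16 0 24 8 28 16 6 6 8 44 0 19-5 11 9-14 0-51 18-33 27-27 25-34-62-45z"/><path d="M306 391l-20 17-19 9 1 18-8 20-36 56-19 16 222 1 1-9-3-5-15-17-17-10-28-11-9-9-17-45z"/><path d="M21 489l-5 1 1 38 51-1 0-14-6-9z"/><path d="M17 121l0 78 26-24-16-29z"/>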